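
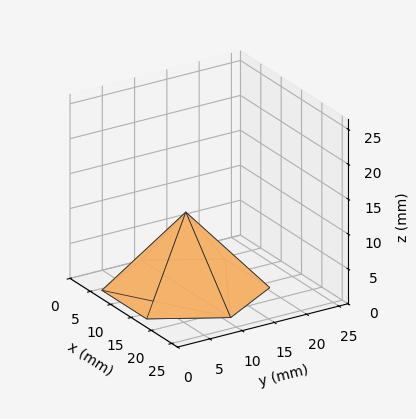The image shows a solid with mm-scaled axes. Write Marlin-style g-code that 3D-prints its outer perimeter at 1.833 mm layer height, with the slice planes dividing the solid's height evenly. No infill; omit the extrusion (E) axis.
Reading the render: the shape is a regular 6-sided pyramid, base circumscribed radius ≈ 11 mm, apex at z ≈ 11 mm (dimensions read to the nearest mm from the axis ticks). For the g-code, the solid's height is divided into equal slices at the stated Δz and each level perimeter traced with G1 moves after a G0 lift.

; perimeter-only toolpath
G21 ; units = mm
G90 ; absolute positioning
G28 ; home
; layer 1
G0 Z1.833
G0 X20.167 Y11.000
G1 X15.583 Y18.938
G1 X6.417 Y18.938
G1 X1.833 Y11.000
G1 X6.417 Y3.062
G1 X15.583 Y3.062
G1 X20.167 Y11.000
; layer 2
G0 Z3.667
G0 X18.333 Y11.000
G1 X14.667 Y17.351
G1 X7.333 Y17.351
G1 X3.667 Y11.000
G1 X7.333 Y4.649
G1 X14.667 Y4.649
G1 X18.333 Y11.000
; layer 3
G0 Z5.500
G0 X16.500 Y11.000
G1 X13.750 Y15.763
G1 X8.250 Y15.763
G1 X5.500 Y11.000
G1 X8.250 Y6.237
G1 X13.750 Y6.237
G1 X16.500 Y11.000
; layer 4
G0 Z7.333
G0 X14.667 Y11.000
G1 X12.833 Y14.175
G1 X9.167 Y14.175
G1 X7.333 Y11.000
G1 X9.167 Y7.825
G1 X12.833 Y7.825
G1 X14.667 Y11.000
; layer 5
G0 Z9.167
G0 X12.833 Y11.000
G1 X11.917 Y12.588
G1 X10.083 Y12.588
G1 X9.167 Y11.000
G1 X10.083 Y9.412
G1 X11.917 Y9.412
G1 X12.833 Y11.000
M2 ; end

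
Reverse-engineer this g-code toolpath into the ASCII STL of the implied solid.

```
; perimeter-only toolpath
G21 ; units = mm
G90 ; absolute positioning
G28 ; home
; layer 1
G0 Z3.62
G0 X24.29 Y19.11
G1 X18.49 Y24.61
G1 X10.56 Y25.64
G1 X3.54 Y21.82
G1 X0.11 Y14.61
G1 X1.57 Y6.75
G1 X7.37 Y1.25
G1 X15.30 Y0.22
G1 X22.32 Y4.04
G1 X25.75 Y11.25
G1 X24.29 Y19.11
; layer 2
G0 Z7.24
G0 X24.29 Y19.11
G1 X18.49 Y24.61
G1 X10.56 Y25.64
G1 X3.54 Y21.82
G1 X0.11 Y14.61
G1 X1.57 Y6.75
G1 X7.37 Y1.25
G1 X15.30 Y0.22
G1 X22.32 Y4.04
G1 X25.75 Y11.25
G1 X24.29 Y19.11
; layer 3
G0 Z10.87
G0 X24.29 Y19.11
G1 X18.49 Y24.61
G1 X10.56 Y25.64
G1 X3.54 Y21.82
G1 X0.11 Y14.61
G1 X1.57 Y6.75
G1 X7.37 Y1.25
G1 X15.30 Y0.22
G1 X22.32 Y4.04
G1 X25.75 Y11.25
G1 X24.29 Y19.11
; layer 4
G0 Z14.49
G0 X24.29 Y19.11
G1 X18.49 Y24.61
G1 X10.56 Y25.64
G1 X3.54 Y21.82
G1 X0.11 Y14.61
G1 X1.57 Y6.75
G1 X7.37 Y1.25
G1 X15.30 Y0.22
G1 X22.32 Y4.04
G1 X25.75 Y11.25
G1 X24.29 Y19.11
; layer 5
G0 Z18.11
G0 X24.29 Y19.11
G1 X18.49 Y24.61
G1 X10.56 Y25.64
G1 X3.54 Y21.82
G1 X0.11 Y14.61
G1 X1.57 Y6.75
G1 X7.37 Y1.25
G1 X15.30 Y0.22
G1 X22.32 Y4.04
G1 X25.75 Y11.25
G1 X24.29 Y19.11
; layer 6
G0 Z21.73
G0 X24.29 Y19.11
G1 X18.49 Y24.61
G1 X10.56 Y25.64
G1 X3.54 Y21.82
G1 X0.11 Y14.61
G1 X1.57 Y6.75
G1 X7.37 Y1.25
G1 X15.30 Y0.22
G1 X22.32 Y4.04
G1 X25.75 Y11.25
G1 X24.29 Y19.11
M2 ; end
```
solid part
  facet normal 0.0000 0.0000 -1.0000
    outer loop
      vertex 10.56 25.64 0.00
      vertex 18.49 24.61 0.00
      vertex 24.29 19.11 0.00
    endloop
  endfacet
  facet normal 0.0000 0.0000 -1.0000
    outer loop
      vertex 3.54 21.82 0.00
      vertex 10.56 25.64 0.00
      vertex 24.29 19.11 0.00
    endloop
  endfacet
  facet normal 0.0000 0.0000 -1.0000
    outer loop
      vertex 0.11 14.61 0.00
      vertex 3.54 21.82 0.00
      vertex 24.29 19.11 0.00
    endloop
  endfacet
  facet normal 0.0000 0.0000 -1.0000
    outer loop
      vertex 1.57 6.75 0.00
      vertex 0.11 14.61 0.00
      vertex 24.29 19.11 0.00
    endloop
  endfacet
  facet normal 0.0000 0.0000 -1.0000
    outer loop
      vertex 7.37 1.25 0.00
      vertex 1.57 6.75 0.00
      vertex 24.29 19.11 0.00
    endloop
  endfacet
  facet normal 0.0000 0.0000 -1.0000
    outer loop
      vertex 15.30 0.22 0.00
      vertex 7.37 1.25 0.00
      vertex 24.29 19.11 0.00
    endloop
  endfacet
  facet normal 0.0000 0.0000 -1.0000
    outer loop
      vertex 22.32 4.04 0.00
      vertex 15.30 0.22 0.00
      vertex 24.29 19.11 0.00
    endloop
  endfacet
  facet normal 0.0000 0.0000 -1.0000
    outer loop
      vertex 25.75 11.25 0.00
      vertex 22.32 4.04 0.00
      vertex 24.29 19.11 0.00
    endloop
  endfacet
  facet normal 0.0000 0.0000 1.0000
    outer loop
      vertex 24.29 19.11 21.73
      vertex 18.49 24.61 21.73
      vertex 10.56 25.64 21.73
    endloop
  endfacet
  facet normal 0.0000 0.0000 1.0000
    outer loop
      vertex 24.29 19.11 21.73
      vertex 10.56 25.64 21.73
      vertex 3.54 21.82 21.73
    endloop
  endfacet
  facet normal 0.0000 0.0000 1.0000
    outer loop
      vertex 24.29 19.11 21.73
      vertex 3.54 21.82 21.73
      vertex 0.11 14.61 21.73
    endloop
  endfacet
  facet normal 0.0000 0.0000 1.0000
    outer loop
      vertex 24.29 19.11 21.73
      vertex 0.11 14.61 21.73
      vertex 1.57 6.75 21.73
    endloop
  endfacet
  facet normal 0.0000 0.0000 1.0000
    outer loop
      vertex 24.29 19.11 21.73
      vertex 1.57 6.75 21.73
      vertex 7.37 1.25 21.73
    endloop
  endfacet
  facet normal 0.0000 0.0000 1.0000
    outer loop
      vertex 24.29 19.11 21.73
      vertex 7.37 1.25 21.73
      vertex 15.30 0.22 21.73
    endloop
  endfacet
  facet normal 0.0000 0.0000 1.0000
    outer loop
      vertex 24.29 19.11 21.73
      vertex 15.30 0.22 21.73
      vertex 22.32 4.04 21.73
    endloop
  endfacet
  facet normal 0.0000 0.0000 1.0000
    outer loop
      vertex 24.29 19.11 21.73
      vertex 22.32 4.04 21.73
      vertex 25.75 11.25 21.73
    endloop
  endfacet
  facet normal 0.6881 0.7256 0.0000
    outer loop
      vertex 24.29 19.11 0.00
      vertex 18.49 24.61 0.00
      vertex 18.49 24.61 21.73
    endloop
  endfacet
  facet normal 0.6881 0.7256 0.0000
    outer loop
      vertex 24.29 19.11 0.00
      vertex 18.49 24.61 21.73
      vertex 24.29 19.11 21.73
    endloop
  endfacet
  facet normal 0.1288 0.9917 0.0000
    outer loop
      vertex 18.49 24.61 0.00
      vertex 10.56 25.64 0.00
      vertex 10.56 25.64 21.73
    endloop
  endfacet
  facet normal 0.1288 0.9917 0.0000
    outer loop
      vertex 18.49 24.61 0.00
      vertex 10.56 25.64 21.73
      vertex 18.49 24.61 21.73
    endloop
  endfacet
  facet normal -0.4780 0.8784 0.0000
    outer loop
      vertex 10.56 25.64 0.00
      vertex 3.54 21.82 0.00
      vertex 3.54 21.82 21.73
    endloop
  endfacet
  facet normal -0.4780 0.8784 0.0000
    outer loop
      vertex 10.56 25.64 0.00
      vertex 3.54 21.82 21.73
      vertex 10.56 25.64 21.73
    endloop
  endfacet
  facet normal -0.9030 0.4296 0.0000
    outer loop
      vertex 3.54 21.82 0.00
      vertex 0.11 14.61 0.00
      vertex 0.11 14.61 21.73
    endloop
  endfacet
  facet normal -0.9030 0.4296 0.0000
    outer loop
      vertex 3.54 21.82 0.00
      vertex 0.11 14.61 21.73
      vertex 3.54 21.82 21.73
    endloop
  endfacet
  facet normal -0.9832 -0.1826 0.0000
    outer loop
      vertex 0.11 14.61 0.00
      vertex 1.57 6.75 0.00
      vertex 1.57 6.75 21.73
    endloop
  endfacet
  facet normal -0.9832 -0.1826 0.0000
    outer loop
      vertex 0.11 14.61 0.00
      vertex 1.57 6.75 21.73
      vertex 0.11 14.61 21.73
    endloop
  endfacet
  facet normal -0.6881 -0.7256 0.0000
    outer loop
      vertex 1.57 6.75 0.00
      vertex 7.37 1.25 0.00
      vertex 7.37 1.25 21.73
    endloop
  endfacet
  facet normal -0.6881 -0.7256 0.0000
    outer loop
      vertex 1.57 6.75 0.00
      vertex 7.37 1.25 21.73
      vertex 1.57 6.75 21.73
    endloop
  endfacet
  facet normal -0.1288 -0.9917 0.0000
    outer loop
      vertex 7.37 1.25 0.00
      vertex 15.30 0.22 0.00
      vertex 15.30 0.22 21.73
    endloop
  endfacet
  facet normal -0.1288 -0.9917 0.0000
    outer loop
      vertex 7.37 1.25 0.00
      vertex 15.30 0.22 21.73
      vertex 7.37 1.25 21.73
    endloop
  endfacet
  facet normal 0.4780 -0.8784 0.0000
    outer loop
      vertex 15.30 0.22 0.00
      vertex 22.32 4.04 0.00
      vertex 22.32 4.04 21.73
    endloop
  endfacet
  facet normal 0.4780 -0.8784 0.0000
    outer loop
      vertex 15.30 0.22 0.00
      vertex 22.32 4.04 21.73
      vertex 15.30 0.22 21.73
    endloop
  endfacet
  facet normal 0.9030 -0.4296 0.0000
    outer loop
      vertex 22.32 4.04 0.00
      vertex 25.75 11.25 0.00
      vertex 25.75 11.25 21.73
    endloop
  endfacet
  facet normal 0.9030 -0.4296 0.0000
    outer loop
      vertex 22.32 4.04 0.00
      vertex 25.75 11.25 21.73
      vertex 22.32 4.04 21.73
    endloop
  endfacet
  facet normal 0.9832 0.1826 0.0000
    outer loop
      vertex 25.75 11.25 0.00
      vertex 24.29 19.11 0.00
      vertex 24.29 19.11 21.73
    endloop
  endfacet
  facet normal 0.9832 0.1826 0.0000
    outer loop
      vertex 25.75 11.25 0.00
      vertex 24.29 19.11 21.73
      vertex 25.75 11.25 21.73
    endloop
  endfacet
endsolid part

The G0 Z moves step by Δz≈3.62 mm. Every layer's G1 loop is the same polygon, so the solid is a straight extrusion of it from z=0 to z≈21.7. Closing with flat bottom and top caps and triangulating gives 36 facets — a regular 10-sided prism (a cylinder approximated with 10 flat sides), circumscribed radius ≈ 12.9 mm, height ≈ 21.7 mm.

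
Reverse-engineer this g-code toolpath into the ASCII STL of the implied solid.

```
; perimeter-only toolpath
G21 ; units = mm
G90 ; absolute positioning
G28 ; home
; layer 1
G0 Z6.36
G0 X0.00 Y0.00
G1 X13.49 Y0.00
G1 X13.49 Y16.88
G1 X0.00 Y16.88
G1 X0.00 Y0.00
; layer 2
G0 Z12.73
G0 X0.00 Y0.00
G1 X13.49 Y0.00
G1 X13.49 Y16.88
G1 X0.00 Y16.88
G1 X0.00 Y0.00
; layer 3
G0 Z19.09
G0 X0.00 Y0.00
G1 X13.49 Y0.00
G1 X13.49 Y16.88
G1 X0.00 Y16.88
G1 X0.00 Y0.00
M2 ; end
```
solid part
  facet normal 0.0000 0.0000 -1.0000
    outer loop
      vertex 13.49 16.88 0.00
      vertex 13.49 0.00 0.00
      vertex 0.00 0.00 0.00
    endloop
  endfacet
  facet normal 0.0000 0.0000 -1.0000
    outer loop
      vertex 0.00 16.88 0.00
      vertex 13.49 16.88 0.00
      vertex 0.00 0.00 0.00
    endloop
  endfacet
  facet normal 0.0000 0.0000 1.0000
    outer loop
      vertex 0.00 0.00 19.09
      vertex 13.49 0.00 19.09
      vertex 13.49 16.88 19.09
    endloop
  endfacet
  facet normal 0.0000 0.0000 1.0000
    outer loop
      vertex 0.00 0.00 19.09
      vertex 13.49 16.88 19.09
      vertex 0.00 16.88 19.09
    endloop
  endfacet
  facet normal 0.0000 -1.0000 0.0000
    outer loop
      vertex 0.00 0.00 0.00
      vertex 13.49 0.00 0.00
      vertex 13.49 0.00 19.09
    endloop
  endfacet
  facet normal 0.0000 -1.0000 0.0000
    outer loop
      vertex 0.00 0.00 0.00
      vertex 13.49 0.00 19.09
      vertex 0.00 0.00 19.09
    endloop
  endfacet
  facet normal 0.0000 1.0000 0.0000
    outer loop
      vertex 13.49 16.88 19.09
      vertex 13.49 16.88 0.00
      vertex 0.00 16.88 0.00
    endloop
  endfacet
  facet normal 0.0000 1.0000 0.0000
    outer loop
      vertex 0.00 16.88 19.09
      vertex 13.49 16.88 19.09
      vertex 0.00 16.88 0.00
    endloop
  endfacet
  facet normal -1.0000 0.0000 0.0000
    outer loop
      vertex 0.00 16.88 19.09
      vertex 0.00 16.88 0.00
      vertex 0.00 0.00 0.00
    endloop
  endfacet
  facet normal -1.0000 0.0000 0.0000
    outer loop
      vertex 0.00 0.00 19.09
      vertex 0.00 16.88 19.09
      vertex 0.00 0.00 0.00
    endloop
  endfacet
  facet normal 1.0000 0.0000 0.0000
    outer loop
      vertex 13.49 0.00 0.00
      vertex 13.49 16.88 0.00
      vertex 13.49 16.88 19.09
    endloop
  endfacet
  facet normal 1.0000 0.0000 0.0000
    outer loop
      vertex 13.49 0.00 0.00
      vertex 13.49 16.88 19.09
      vertex 13.49 0.00 19.09
    endloop
  endfacet
endsolid part

The G0 Z moves step by Δz≈6.36 mm. Every layer's G1 loop is the same polygon, so the solid is a straight extrusion of it from z=0 to z≈19.1. Closing with flat bottom and top caps and triangulating gives 12 facets — a rectangular box, roughly 13.5 × 16.9 mm footprint and 19.1 mm tall.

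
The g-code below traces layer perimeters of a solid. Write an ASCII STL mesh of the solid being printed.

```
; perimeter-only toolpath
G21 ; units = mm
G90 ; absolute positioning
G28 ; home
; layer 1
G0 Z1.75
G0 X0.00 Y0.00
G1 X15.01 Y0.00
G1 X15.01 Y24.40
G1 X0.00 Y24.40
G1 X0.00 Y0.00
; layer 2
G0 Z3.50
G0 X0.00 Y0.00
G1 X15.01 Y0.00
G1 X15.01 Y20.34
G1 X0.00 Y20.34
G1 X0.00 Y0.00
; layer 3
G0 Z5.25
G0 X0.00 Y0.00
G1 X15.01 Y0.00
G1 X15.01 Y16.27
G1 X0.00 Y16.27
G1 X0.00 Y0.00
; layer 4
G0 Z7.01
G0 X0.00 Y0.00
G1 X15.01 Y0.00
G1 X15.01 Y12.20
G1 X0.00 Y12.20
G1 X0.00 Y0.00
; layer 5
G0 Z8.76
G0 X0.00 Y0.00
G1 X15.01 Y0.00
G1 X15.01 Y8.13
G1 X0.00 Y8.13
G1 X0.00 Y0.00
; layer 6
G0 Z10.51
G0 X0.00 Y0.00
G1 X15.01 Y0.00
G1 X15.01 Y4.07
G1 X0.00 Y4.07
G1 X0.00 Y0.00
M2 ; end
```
solid part
  facet normal 0.0000 0.0000 -1.0000
    outer loop
      vertex 15.01 28.47 0.00
      vertex 15.01 0.00 0.00
      vertex 0.00 0.00 0.00
    endloop
  endfacet
  facet normal 0.0000 0.0000 -1.0000
    outer loop
      vertex 0.00 28.47 0.00
      vertex 15.01 28.47 0.00
      vertex 0.00 0.00 0.00
    endloop
  endfacet
  facet normal 0.0000 -1.0000 0.0000
    outer loop
      vertex 0.00 0.00 0.00
      vertex 15.01 0.00 0.00
      vertex 15.01 0.00 12.26
    endloop
  endfacet
  facet normal 0.0000 -1.0000 0.0000
    outer loop
      vertex 0.00 0.00 0.00
      vertex 15.01 0.00 12.26
      vertex 0.00 0.00 12.26
    endloop
  endfacet
  facet normal 0.0000 0.3955 0.9185
    outer loop
      vertex 0.00 0.00 12.26
      vertex 15.01 0.00 12.26
      vertex 15.01 28.47 0.00
    endloop
  endfacet
  facet normal 0.0000 0.3955 0.9185
    outer loop
      vertex 0.00 0.00 12.26
      vertex 15.01 28.47 0.00
      vertex 0.00 28.47 0.00
    endloop
  endfacet
  facet normal -1.0000 0.0000 0.0000
    outer loop
      vertex 0.00 0.00 12.26
      vertex 0.00 28.47 0.00
      vertex 0.00 0.00 0.00
    endloop
  endfacet
  facet normal 1.0000 0.0000 0.0000
    outer loop
      vertex 15.01 0.00 0.00
      vertex 15.01 28.47 0.00
      vertex 15.01 0.00 12.26
    endloop
  endfacet
endsolid part

The G0 Z moves step by Δz≈1.75 mm. The G1 loops shrink linearly with z, so the solid tapers from its base footprint up to z≈12.3. Closing with a flat bottom cap and the tapered top and triangulating gives 8 facets — a wedge (ramp): 15 × 28.5 mm base, rising to 12.3 mm along the y=0 edge and sloping linearly to z=0 at y=28.5.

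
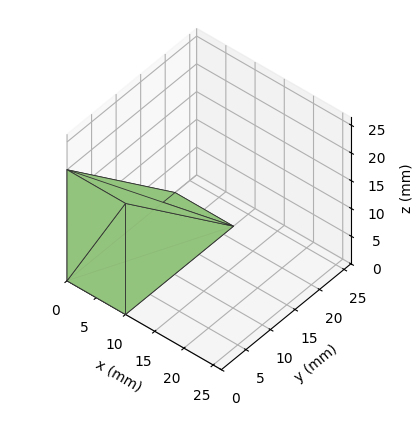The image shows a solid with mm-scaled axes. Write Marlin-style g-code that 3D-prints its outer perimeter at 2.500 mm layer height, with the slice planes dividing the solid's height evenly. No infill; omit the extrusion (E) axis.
Reading the render: the shape is a wedge (ramp): 10 × 22 mm base, rising to 20 mm along the y=0 edge and sloping linearly to z=0 at y=22 (dimensions read to the nearest mm from the axis ticks). For the g-code, the solid's height is divided into equal slices at the stated Δz and each level perimeter traced with G1 moves after a G0 lift.

; perimeter-only toolpath
G21 ; units = mm
G90 ; absolute positioning
G28 ; home
; layer 1
G0 Z2.500
G0 X0.000 Y0.000
G1 X10.000 Y0.000
G1 X10.000 Y19.250
G1 X0.000 Y19.250
G1 X0.000 Y0.000
; layer 2
G0 Z5.000
G0 X0.000 Y0.000
G1 X10.000 Y0.000
G1 X10.000 Y16.500
G1 X0.000 Y16.500
G1 X0.000 Y0.000
; layer 3
G0 Z7.500
G0 X0.000 Y0.000
G1 X10.000 Y0.000
G1 X10.000 Y13.750
G1 X0.000 Y13.750
G1 X0.000 Y0.000
; layer 4
G0 Z10.000
G0 X0.000 Y0.000
G1 X10.000 Y0.000
G1 X10.000 Y11.000
G1 X0.000 Y11.000
G1 X0.000 Y0.000
; layer 5
G0 Z12.500
G0 X0.000 Y0.000
G1 X10.000 Y0.000
G1 X10.000 Y8.250
G1 X0.000 Y8.250
G1 X0.000 Y0.000
; layer 6
G0 Z15.000
G0 X0.000 Y0.000
G1 X10.000 Y0.000
G1 X10.000 Y5.500
G1 X0.000 Y5.500
G1 X0.000 Y0.000
; layer 7
G0 Z17.500
G0 X0.000 Y0.000
G1 X10.000 Y0.000
G1 X10.000 Y2.750
G1 X0.000 Y2.750
G1 X0.000 Y0.000
M2 ; end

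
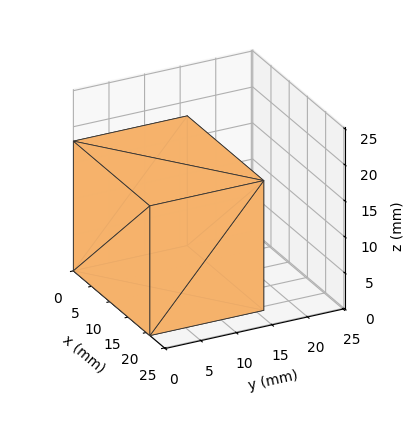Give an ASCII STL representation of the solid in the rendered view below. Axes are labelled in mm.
Reading the render: the shape is a rectangular box, roughly 21 × 16 mm footprint and 18 mm tall (dimensions read to the nearest mm from the axis ticks). For the STL, each face is triangulated and given an outward normal.

solid part
  facet normal 0.0000 0.0000 -1.0000
    outer loop
      vertex 21.000 16.000 0.000
      vertex 21.000 0.000 0.000
      vertex 0.000 0.000 0.000
    endloop
  endfacet
  facet normal 0.0000 0.0000 -1.0000
    outer loop
      vertex 0.000 16.000 0.000
      vertex 21.000 16.000 0.000
      vertex 0.000 0.000 0.000
    endloop
  endfacet
  facet normal 0.0000 0.0000 1.0000
    outer loop
      vertex 0.000 0.000 18.000
      vertex 21.000 0.000 18.000
      vertex 21.000 16.000 18.000
    endloop
  endfacet
  facet normal 0.0000 0.0000 1.0000
    outer loop
      vertex 0.000 0.000 18.000
      vertex 21.000 16.000 18.000
      vertex 0.000 16.000 18.000
    endloop
  endfacet
  facet normal 0.0000 -1.0000 0.0000
    outer loop
      vertex 0.000 0.000 0.000
      vertex 21.000 0.000 0.000
      vertex 21.000 0.000 18.000
    endloop
  endfacet
  facet normal 0.0000 -1.0000 0.0000
    outer loop
      vertex 0.000 0.000 0.000
      vertex 21.000 0.000 18.000
      vertex 0.000 0.000 18.000
    endloop
  endfacet
  facet normal 0.0000 1.0000 0.0000
    outer loop
      vertex 21.000 16.000 18.000
      vertex 21.000 16.000 0.000
      vertex 0.000 16.000 0.000
    endloop
  endfacet
  facet normal 0.0000 1.0000 0.0000
    outer loop
      vertex 0.000 16.000 18.000
      vertex 21.000 16.000 18.000
      vertex 0.000 16.000 0.000
    endloop
  endfacet
  facet normal -1.0000 0.0000 0.0000
    outer loop
      vertex 0.000 16.000 18.000
      vertex 0.000 16.000 0.000
      vertex 0.000 0.000 0.000
    endloop
  endfacet
  facet normal -1.0000 0.0000 0.0000
    outer loop
      vertex 0.000 0.000 18.000
      vertex 0.000 16.000 18.000
      vertex 0.000 0.000 0.000
    endloop
  endfacet
  facet normal 1.0000 0.0000 0.0000
    outer loop
      vertex 21.000 0.000 0.000
      vertex 21.000 16.000 0.000
      vertex 21.000 16.000 18.000
    endloop
  endfacet
  facet normal 1.0000 0.0000 0.0000
    outer loop
      vertex 21.000 0.000 0.000
      vertex 21.000 16.000 18.000
      vertex 21.000 0.000 18.000
    endloop
  endfacet
endsolid part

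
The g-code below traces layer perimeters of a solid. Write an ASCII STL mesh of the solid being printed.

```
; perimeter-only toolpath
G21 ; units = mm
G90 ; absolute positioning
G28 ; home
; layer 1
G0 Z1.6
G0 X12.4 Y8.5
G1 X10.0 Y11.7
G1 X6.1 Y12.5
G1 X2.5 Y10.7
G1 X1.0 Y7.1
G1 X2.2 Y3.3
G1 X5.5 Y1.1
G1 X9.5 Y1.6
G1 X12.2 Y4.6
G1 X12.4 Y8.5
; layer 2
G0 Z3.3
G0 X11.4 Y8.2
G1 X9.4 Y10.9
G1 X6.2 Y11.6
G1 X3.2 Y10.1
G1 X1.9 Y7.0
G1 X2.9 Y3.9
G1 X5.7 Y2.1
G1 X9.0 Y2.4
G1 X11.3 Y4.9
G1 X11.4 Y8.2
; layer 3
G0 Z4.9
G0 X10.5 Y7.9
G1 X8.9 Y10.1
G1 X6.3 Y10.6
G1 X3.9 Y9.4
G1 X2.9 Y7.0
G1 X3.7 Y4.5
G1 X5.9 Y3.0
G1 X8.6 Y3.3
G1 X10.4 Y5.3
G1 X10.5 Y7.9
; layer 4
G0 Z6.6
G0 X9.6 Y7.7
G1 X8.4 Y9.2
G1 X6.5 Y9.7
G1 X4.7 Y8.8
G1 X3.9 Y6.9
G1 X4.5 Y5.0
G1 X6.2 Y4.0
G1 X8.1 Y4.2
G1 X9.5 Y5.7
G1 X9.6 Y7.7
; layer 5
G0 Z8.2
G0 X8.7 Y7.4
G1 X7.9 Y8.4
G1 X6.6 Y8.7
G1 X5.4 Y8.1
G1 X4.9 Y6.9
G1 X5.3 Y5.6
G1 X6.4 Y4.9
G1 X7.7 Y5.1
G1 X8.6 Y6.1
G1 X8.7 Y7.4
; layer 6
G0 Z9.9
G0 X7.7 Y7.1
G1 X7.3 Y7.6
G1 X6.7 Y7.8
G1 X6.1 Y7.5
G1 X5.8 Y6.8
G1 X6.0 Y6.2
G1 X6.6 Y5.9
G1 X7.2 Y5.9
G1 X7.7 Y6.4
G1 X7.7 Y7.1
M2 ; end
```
solid part
  facet normal 0.0000 0.0000 -1.0000
    outer loop
      vertex 6.0 13.5 0.0
      vertex 10.5 12.5 0.0
      vertex 13.3 8.8 0.0
    endloop
  endfacet
  facet normal 0.0000 0.0000 -1.0000
    outer loop
      vertex 1.8 11.4 0.0
      vertex 6.0 13.5 0.0
      vertex 13.3 8.8 0.0
    endloop
  endfacet
  facet normal 0.0000 0.0000 -1.0000
    outer loop
      vertex 0.0 7.1 0.0
      vertex 1.8 11.4 0.0
      vertex 13.3 8.8 0.0
    endloop
  endfacet
  facet normal 0.0000 0.0000 -1.0000
    outer loop
      vertex 1.4 2.7 0.0
      vertex 0.0 7.1 0.0
      vertex 13.3 8.8 0.0
    endloop
  endfacet
  facet normal 0.0000 0.0000 -1.0000
    outer loop
      vertex 5.3 0.2 0.0
      vertex 1.4 2.7 0.0
      vertex 13.3 8.8 0.0
    endloop
  endfacet
  facet normal 0.0000 0.0000 -1.0000
    outer loop
      vertex 9.9 0.7 0.0
      vertex 5.3 0.2 0.0
      vertex 13.3 8.8 0.0
    endloop
  endfacet
  facet normal 0.0000 0.0000 -1.0000
    outer loop
      vertex 13.1 4.2 0.0
      vertex 9.9 0.7 0.0
      vertex 13.3 8.8 0.0
    endloop
  endfacet
  facet normal 0.6970 0.5275 0.4857
    outer loop
      vertex 13.3 8.8 0.0
      vertex 10.5 12.5 0.0
      vertex 6.8 6.8 11.5
    endloop
  endfacet
  facet normal 0.1898 0.8540 0.4844
    outer loop
      vertex 10.5 12.5 0.0
      vertex 6.0 13.5 0.0
      vertex 6.8 6.8 11.5
    endloop
  endfacet
  facet normal -0.3915 0.7830 0.4834
    outer loop
      vertex 6.0 13.5 0.0
      vertex 1.8 11.4 0.0
      vertex 6.8 6.8 11.5
    endloop
  endfacet
  facet normal -0.8064 0.3376 0.4856
    outer loop
      vertex 1.8 11.4 0.0
      vertex 0.0 7.1 0.0
      vertex 6.8 6.8 11.5
    endloop
  endfacet
  facet normal -0.8330 -0.2650 0.4856
    outer loop
      vertex 0.0 7.1 0.0
      vertex 1.4 2.7 0.0
      vertex 6.8 6.8 11.5
    endloop
  endfacet
  facet normal -0.4722 -0.7366 0.4843
    outer loop
      vertex 1.4 2.7 0.0
      vertex 5.3 0.2 0.0
      vertex 6.8 6.8 11.5
    endloop
  endfacet
  facet normal 0.0944 -0.8687 0.4862
    outer loop
      vertex 5.3 0.2 0.0
      vertex 9.9 0.7 0.0
      vertex 6.8 6.8 11.5
    endloop
  endfacet
  facet normal 0.6448 -0.5895 0.4865
    outer loop
      vertex 9.9 0.7 0.0
      vertex 13.1 4.2 0.0
      vertex 6.8 6.8 11.5
    endloop
  endfacet
  facet normal 0.8727 -0.0379 0.4867
    outer loop
      vertex 13.1 4.2 0.0
      vertex 13.3 8.8 0.0
      vertex 6.8 6.8 11.5
    endloop
  endfacet
endsolid part

The G0 Z moves step by Δz≈1.6 mm. The G1 loops shrink linearly with z, so the solid tapers from its base footprint up to z≈11.5. Closing with a flat bottom cap and the tapered top and triangulating gives 16 facets — a regular 9-sided pyramid, base circumscribed radius ≈ 6.8 mm, apex at z ≈ 11.5 mm.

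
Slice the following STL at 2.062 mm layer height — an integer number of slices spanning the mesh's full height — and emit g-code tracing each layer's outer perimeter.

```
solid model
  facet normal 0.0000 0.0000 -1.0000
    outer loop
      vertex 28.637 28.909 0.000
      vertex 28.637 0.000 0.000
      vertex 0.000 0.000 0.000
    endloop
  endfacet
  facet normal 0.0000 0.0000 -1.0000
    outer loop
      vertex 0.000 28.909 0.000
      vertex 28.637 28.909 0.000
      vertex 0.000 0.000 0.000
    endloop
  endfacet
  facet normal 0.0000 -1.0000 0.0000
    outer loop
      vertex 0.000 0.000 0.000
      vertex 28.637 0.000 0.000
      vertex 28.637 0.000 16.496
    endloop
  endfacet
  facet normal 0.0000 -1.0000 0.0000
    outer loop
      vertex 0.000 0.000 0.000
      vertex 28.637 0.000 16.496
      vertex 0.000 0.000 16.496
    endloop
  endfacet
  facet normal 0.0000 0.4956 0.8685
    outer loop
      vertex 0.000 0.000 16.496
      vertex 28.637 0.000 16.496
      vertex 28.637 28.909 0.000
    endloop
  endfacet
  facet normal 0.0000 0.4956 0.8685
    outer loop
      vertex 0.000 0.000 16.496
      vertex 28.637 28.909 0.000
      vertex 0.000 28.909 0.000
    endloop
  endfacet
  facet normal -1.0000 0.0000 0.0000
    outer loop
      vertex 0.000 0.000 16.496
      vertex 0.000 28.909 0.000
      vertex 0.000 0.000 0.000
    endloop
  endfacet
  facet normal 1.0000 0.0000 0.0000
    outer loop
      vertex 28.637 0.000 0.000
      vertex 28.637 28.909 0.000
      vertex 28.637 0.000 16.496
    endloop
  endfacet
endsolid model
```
; perimeter-only toolpath
G21 ; units = mm
G90 ; absolute positioning
G28 ; home
; layer 1
G0 Z2.062
G0 X0.000 Y0.000
G1 X28.637 Y0.000
G1 X28.637 Y25.295
G1 X0.000 Y25.295
G1 X0.000 Y0.000
; layer 2
G0 Z4.124
G0 X0.000 Y0.000
G1 X28.637 Y0.000
G1 X28.637 Y21.682
G1 X0.000 Y21.682
G1 X0.000 Y0.000
; layer 3
G0 Z6.186
G0 X0.000 Y0.000
G1 X28.637 Y0.000
G1 X28.637 Y18.068
G1 X0.000 Y18.068
G1 X0.000 Y0.000
; layer 4
G0 Z8.248
G0 X0.000 Y0.000
G1 X28.637 Y0.000
G1 X28.637 Y14.454
G1 X0.000 Y14.454
G1 X0.000 Y0.000
; layer 5
G0 Z10.310
G0 X0.000 Y0.000
G1 X28.637 Y0.000
G1 X28.637 Y10.841
G1 X0.000 Y10.841
G1 X0.000 Y0.000
; layer 6
G0 Z12.372
G0 X0.000 Y0.000
G1 X28.637 Y0.000
G1 X28.637 Y7.227
G1 X0.000 Y7.227
G1 X0.000 Y0.000
; layer 7
G0 Z14.434
G0 X0.000 Y0.000
G1 X28.637 Y0.000
G1 X28.637 Y3.614
G1 X0.000 Y3.614
G1 X0.000 Y0.000
M2 ; end

The solid is a wedge (ramp): 28.6 × 28.9 mm base, rising to 16.5 mm along the y=0 edge and sloping linearly to z=0 at y=28.9. Slicing at Δz = 2.062 mm — 8 equal slices spanning the solid's height, so layer i sits at z = i·h/8 — gives 7 non-empty perimeters. Each is a 4-segment closed polygon; G0 lifts to the layer z and rapids to the start vertex, then G1 traces the edges. The cross-section shrinks linearly with z (the slice at the apex is degenerate and omitted).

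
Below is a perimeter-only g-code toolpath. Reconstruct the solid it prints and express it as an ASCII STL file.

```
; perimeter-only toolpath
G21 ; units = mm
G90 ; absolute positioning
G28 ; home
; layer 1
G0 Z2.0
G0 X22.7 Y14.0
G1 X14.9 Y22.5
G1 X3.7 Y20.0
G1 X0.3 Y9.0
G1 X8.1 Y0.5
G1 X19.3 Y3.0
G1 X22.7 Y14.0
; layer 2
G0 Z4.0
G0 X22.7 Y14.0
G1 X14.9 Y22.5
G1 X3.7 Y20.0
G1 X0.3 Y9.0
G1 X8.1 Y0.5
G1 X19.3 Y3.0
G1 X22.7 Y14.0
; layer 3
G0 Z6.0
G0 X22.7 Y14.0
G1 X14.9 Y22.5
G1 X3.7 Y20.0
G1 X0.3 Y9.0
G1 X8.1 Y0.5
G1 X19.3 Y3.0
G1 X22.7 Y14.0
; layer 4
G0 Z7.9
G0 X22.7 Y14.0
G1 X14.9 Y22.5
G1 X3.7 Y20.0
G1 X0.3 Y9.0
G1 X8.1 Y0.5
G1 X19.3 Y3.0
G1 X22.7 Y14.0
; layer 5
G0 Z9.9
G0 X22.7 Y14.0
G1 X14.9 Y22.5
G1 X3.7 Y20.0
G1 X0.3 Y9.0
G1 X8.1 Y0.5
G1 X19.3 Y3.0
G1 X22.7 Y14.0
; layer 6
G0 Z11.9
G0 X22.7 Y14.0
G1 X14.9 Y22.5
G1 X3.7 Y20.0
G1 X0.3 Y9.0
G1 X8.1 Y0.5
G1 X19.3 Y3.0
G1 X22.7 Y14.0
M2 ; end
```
solid part
  facet normal 0.0000 0.0000 -1.0000
    outer loop
      vertex 3.7 20.0 0.0
      vertex 14.9 22.5 0.0
      vertex 22.7 14.0 0.0
    endloop
  endfacet
  facet normal 0.0000 0.0000 -1.0000
    outer loop
      vertex 0.3 9.0 0.0
      vertex 3.7 20.0 0.0
      vertex 22.7 14.0 0.0
    endloop
  endfacet
  facet normal 0.0000 0.0000 -1.0000
    outer loop
      vertex 8.1 0.5 0.0
      vertex 0.3 9.0 0.0
      vertex 22.7 14.0 0.0
    endloop
  endfacet
  facet normal 0.0000 0.0000 -1.0000
    outer loop
      vertex 19.3 3.0 0.0
      vertex 8.1 0.5 0.0
      vertex 22.7 14.0 0.0
    endloop
  endfacet
  facet normal 0.0000 0.0000 1.0000
    outer loop
      vertex 22.7 14.0 11.9
      vertex 14.9 22.5 11.9
      vertex 3.7 20.0 11.9
    endloop
  endfacet
  facet normal 0.0000 0.0000 1.0000
    outer loop
      vertex 22.7 14.0 11.9
      vertex 3.7 20.0 11.9
      vertex 0.3 9.0 11.9
    endloop
  endfacet
  facet normal 0.0000 0.0000 1.0000
    outer loop
      vertex 22.7 14.0 11.9
      vertex 0.3 9.0 11.9
      vertex 8.1 0.5 11.9
    endloop
  endfacet
  facet normal 0.0000 0.0000 1.0000
    outer loop
      vertex 22.7 14.0 11.9
      vertex 8.1 0.5 11.9
      vertex 19.3 3.0 11.9
    endloop
  endfacet
  facet normal 0.7368 0.6761 0.0000
    outer loop
      vertex 22.7 14.0 0.0
      vertex 14.9 22.5 0.0
      vertex 14.9 22.5 11.9
    endloop
  endfacet
  facet normal 0.7368 0.6761 0.0000
    outer loop
      vertex 22.7 14.0 0.0
      vertex 14.9 22.5 11.9
      vertex 22.7 14.0 11.9
    endloop
  endfacet
  facet normal -0.2179 0.9760 0.0000
    outer loop
      vertex 14.9 22.5 0.0
      vertex 3.7 20.0 0.0
      vertex 3.7 20.0 11.9
    endloop
  endfacet
  facet normal -0.2179 0.9760 0.0000
    outer loop
      vertex 14.9 22.5 0.0
      vertex 3.7 20.0 11.9
      vertex 14.9 22.5 11.9
    endloop
  endfacet
  facet normal -0.9554 0.2953 0.0000
    outer loop
      vertex 3.7 20.0 0.0
      vertex 0.3 9.0 0.0
      vertex 0.3 9.0 11.9
    endloop
  endfacet
  facet normal -0.9554 0.2953 0.0000
    outer loop
      vertex 3.7 20.0 0.0
      vertex 0.3 9.0 11.9
      vertex 3.7 20.0 11.9
    endloop
  endfacet
  facet normal -0.7368 -0.6761 0.0000
    outer loop
      vertex 0.3 9.0 0.0
      vertex 8.1 0.5 0.0
      vertex 8.1 0.5 11.9
    endloop
  endfacet
  facet normal -0.7368 -0.6761 0.0000
    outer loop
      vertex 0.3 9.0 0.0
      vertex 8.1 0.5 11.9
      vertex 0.3 9.0 11.9
    endloop
  endfacet
  facet normal 0.2179 -0.9760 0.0000
    outer loop
      vertex 8.1 0.5 0.0
      vertex 19.3 3.0 0.0
      vertex 19.3 3.0 11.9
    endloop
  endfacet
  facet normal 0.2179 -0.9760 0.0000
    outer loop
      vertex 8.1 0.5 0.0
      vertex 19.3 3.0 11.9
      vertex 8.1 0.5 11.9
    endloop
  endfacet
  facet normal 0.9554 -0.2953 0.0000
    outer loop
      vertex 19.3 3.0 0.0
      vertex 22.7 14.0 0.0
      vertex 22.7 14.0 11.9
    endloop
  endfacet
  facet normal 0.9554 -0.2953 0.0000
    outer loop
      vertex 19.3 3.0 0.0
      vertex 22.7 14.0 11.9
      vertex 19.3 3.0 11.9
    endloop
  endfacet
endsolid part

The G0 Z moves step by Δz≈2.0 mm. Every layer's G1 loop is the same polygon, so the solid is a straight extrusion of it from z=0 to z≈11.9. Closing with flat bottom and top caps and triangulating gives 20 facets — a regular 6-sided prism (a cylinder approximated with 6 flat sides), circumscribed radius ≈ 11.5 mm, height ≈ 11.9 mm.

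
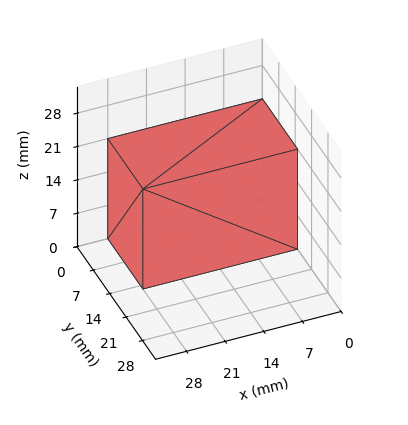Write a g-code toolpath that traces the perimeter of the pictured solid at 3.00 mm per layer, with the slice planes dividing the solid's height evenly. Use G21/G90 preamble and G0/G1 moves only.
Reading the render: the shape is a rectangular box, roughly 28 × 15 mm footprint and 21 mm tall (dimensions read to the nearest mm from the axis ticks). For the g-code, the solid's height is divided into equal slices at the stated Δz and each level perimeter traced with G1 moves after a G0 lift.

; perimeter-only toolpath
G21 ; units = mm
G90 ; absolute positioning
G28 ; home
; layer 1
G0 Z3.00
G0 X0.00 Y0.00
G1 X28.00 Y0.00
G1 X28.00 Y15.00
G1 X0.00 Y15.00
G1 X0.00 Y0.00
; layer 2
G0 Z6.00
G0 X0.00 Y0.00
G1 X28.00 Y0.00
G1 X28.00 Y15.00
G1 X0.00 Y15.00
G1 X0.00 Y0.00
; layer 3
G0 Z9.00
G0 X0.00 Y0.00
G1 X28.00 Y0.00
G1 X28.00 Y15.00
G1 X0.00 Y15.00
G1 X0.00 Y0.00
; layer 4
G0 Z12.00
G0 X0.00 Y0.00
G1 X28.00 Y0.00
G1 X28.00 Y15.00
G1 X0.00 Y15.00
G1 X0.00 Y0.00
; layer 5
G0 Z15.00
G0 X0.00 Y0.00
G1 X28.00 Y0.00
G1 X28.00 Y15.00
G1 X0.00 Y15.00
G1 X0.00 Y0.00
; layer 6
G0 Z18.00
G0 X0.00 Y0.00
G1 X28.00 Y0.00
G1 X28.00 Y15.00
G1 X0.00 Y15.00
G1 X0.00 Y0.00
; layer 7
G0 Z21.00
G0 X0.00 Y0.00
G1 X28.00 Y0.00
G1 X28.00 Y15.00
G1 X0.00 Y15.00
G1 X0.00 Y0.00
M2 ; end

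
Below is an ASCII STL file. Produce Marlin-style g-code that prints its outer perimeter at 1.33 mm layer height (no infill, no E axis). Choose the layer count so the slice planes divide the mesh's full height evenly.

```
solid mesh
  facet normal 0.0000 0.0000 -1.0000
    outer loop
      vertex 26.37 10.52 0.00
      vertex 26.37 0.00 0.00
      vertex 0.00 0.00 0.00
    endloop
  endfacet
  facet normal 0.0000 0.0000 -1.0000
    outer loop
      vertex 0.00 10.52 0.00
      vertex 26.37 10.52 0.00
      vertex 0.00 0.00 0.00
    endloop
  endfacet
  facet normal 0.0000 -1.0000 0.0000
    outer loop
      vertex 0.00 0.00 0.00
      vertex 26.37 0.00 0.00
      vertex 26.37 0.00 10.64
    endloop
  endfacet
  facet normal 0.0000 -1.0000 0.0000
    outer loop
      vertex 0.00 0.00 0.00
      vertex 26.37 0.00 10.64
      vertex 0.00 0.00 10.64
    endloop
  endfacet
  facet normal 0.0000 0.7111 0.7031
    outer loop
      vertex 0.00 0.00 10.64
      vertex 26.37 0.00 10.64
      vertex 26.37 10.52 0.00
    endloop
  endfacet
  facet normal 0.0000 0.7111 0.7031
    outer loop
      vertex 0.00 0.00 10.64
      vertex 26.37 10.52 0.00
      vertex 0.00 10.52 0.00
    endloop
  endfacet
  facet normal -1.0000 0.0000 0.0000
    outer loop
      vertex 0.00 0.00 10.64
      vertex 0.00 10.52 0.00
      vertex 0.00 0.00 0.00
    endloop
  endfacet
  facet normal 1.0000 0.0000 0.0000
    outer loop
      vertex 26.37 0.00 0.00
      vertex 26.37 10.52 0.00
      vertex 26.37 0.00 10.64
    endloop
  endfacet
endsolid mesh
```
; perimeter-only toolpath
G21 ; units = mm
G90 ; absolute positioning
G28 ; home
; layer 1
G0 Z1.33
G0 X0.00 Y0.00
G1 X26.37 Y0.00
G1 X26.37 Y9.21
G1 X0.00 Y9.21
G1 X0.00 Y0.00
; layer 2
G0 Z2.66
G0 X0.00 Y0.00
G1 X26.37 Y0.00
G1 X26.37 Y7.89
G1 X0.00 Y7.89
G1 X0.00 Y0.00
; layer 3
G0 Z3.99
G0 X0.00 Y0.00
G1 X26.37 Y0.00
G1 X26.37 Y6.57
G1 X0.00 Y6.57
G1 X0.00 Y0.00
; layer 4
G0 Z5.32
G0 X0.00 Y0.00
G1 X26.37 Y0.00
G1 X26.37 Y5.26
G1 X0.00 Y5.26
G1 X0.00 Y0.00
; layer 5
G0 Z6.65
G0 X0.00 Y0.00
G1 X26.37 Y0.00
G1 X26.37 Y3.94
G1 X0.00 Y3.94
G1 X0.00 Y0.00
; layer 6
G0 Z7.98
G0 X0.00 Y0.00
G1 X26.37 Y0.00
G1 X26.37 Y2.63
G1 X0.00 Y2.63
G1 X0.00 Y0.00
; layer 7
G0 Z9.31
G0 X0.00 Y0.00
G1 X26.37 Y0.00
G1 X26.37 Y1.31
G1 X0.00 Y1.31
G1 X0.00 Y0.00
M2 ; end

The solid is a wedge (ramp): 26.4 × 10.5 mm base, rising to 10.6 mm along the y=0 edge and sloping linearly to z=0 at y=10.5. Slicing at Δz = 1.33 mm — 8 equal slices spanning the solid's height, so layer i sits at z = i·h/8 — gives 7 non-empty perimeters. Each is a 4-segment closed polygon; G0 lifts to the layer z and rapids to the start vertex, then G1 traces the edges. The cross-section shrinks linearly with z (the slice at the apex is degenerate and omitted).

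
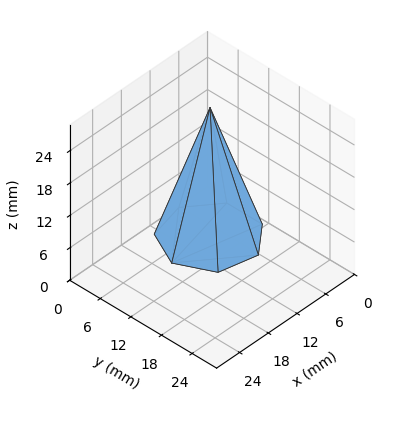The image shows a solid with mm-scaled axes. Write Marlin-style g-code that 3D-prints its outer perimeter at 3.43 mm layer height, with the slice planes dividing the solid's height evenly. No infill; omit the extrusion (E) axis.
Reading the render: the shape is a regular 7-sided pyramid, base circumscribed radius ≈ 8 mm, apex at z ≈ 24 mm (dimensions read to the nearest mm from the axis ticks). For the g-code, the solid's height is divided into equal slices at the stated Δz and each level perimeter traced with G1 moves after a G0 lift.

; perimeter-only toolpath
G21 ; units = mm
G90 ; absolute positioning
G28 ; home
; layer 1
G0 Z3.43
G0 X14.86 Y8.00
G1 X12.28 Y13.36
G1 X6.47 Y14.69
G1 X1.82 Y10.97
G1 X1.82 Y5.03
G1 X6.47 Y1.31
G1 X12.28 Y2.64
G1 X14.86 Y8.00
; layer 2
G0 Z6.86
G0 X13.71 Y8.00
G1 X11.56 Y12.46
G1 X6.73 Y13.57
G1 X2.85 Y10.48
G1 X2.85 Y5.52
G1 X6.73 Y2.43
G1 X11.56 Y3.54
G1 X13.71 Y8.00
; layer 3
G0 Z10.29
G0 X12.57 Y8.00
G1 X10.85 Y11.57
G1 X6.98 Y12.46
G1 X3.88 Y9.98
G1 X3.88 Y6.02
G1 X6.98 Y3.54
G1 X10.85 Y4.43
G1 X12.57 Y8.00
; layer 4
G0 Z13.71
G0 X11.43 Y8.00
G1 X10.14 Y10.68
G1 X7.24 Y11.34
G1 X4.91 Y9.49
G1 X4.91 Y6.51
G1 X7.24 Y4.66
G1 X10.14 Y5.32
G1 X11.43 Y8.00
; layer 5
G0 Z17.14
G0 X10.29 Y8.00
G1 X9.43 Y9.79
G1 X7.49 Y10.23
G1 X5.94 Y8.99
G1 X5.94 Y7.01
G1 X7.49 Y5.77
G1 X9.43 Y6.21
G1 X10.29 Y8.00
; layer 6
G0 Z20.57
G0 X9.14 Y8.00
G1 X8.71 Y8.89
G1 X7.75 Y9.11
G1 X6.97 Y8.50
G1 X6.97 Y7.50
G1 X7.75 Y6.89
G1 X8.71 Y7.11
G1 X9.14 Y8.00
M2 ; end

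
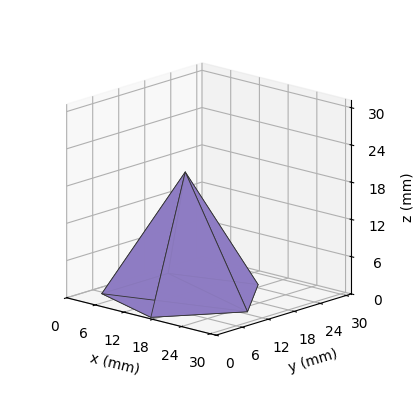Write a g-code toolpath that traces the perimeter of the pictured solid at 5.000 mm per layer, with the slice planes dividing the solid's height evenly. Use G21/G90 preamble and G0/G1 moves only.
Reading the render: the shape is a regular 5-sided pyramid, base circumscribed radius ≈ 13 mm, apex at z ≈ 20 mm (dimensions read to the nearest mm from the axis ticks). For the g-code, the solid's height is divided into equal slices at the stated Δz and each level perimeter traced with G1 moves after a G0 lift.

; perimeter-only toolpath
G21 ; units = mm
G90 ; absolute positioning
G28 ; home
; layer 1
G0 Z5.000
G0 X22.750 Y13.000
G1 X16.013 Y22.273
G1 X5.112 Y18.731
G1 X5.112 Y7.269
G1 X16.013 Y3.727
G1 X22.750 Y13.000
; layer 2
G0 Z10.000
G0 X19.500 Y13.000
G1 X15.008 Y19.182
G1 X7.742 Y16.820
G1 X7.742 Y9.180
G1 X15.008 Y6.818
G1 X19.500 Y13.000
; layer 3
G0 Z15.000
G0 X16.250 Y13.000
G1 X14.004 Y16.091
G1 X10.371 Y14.910
G1 X10.371 Y11.090
G1 X14.004 Y9.909
G1 X16.250 Y13.000
M2 ; end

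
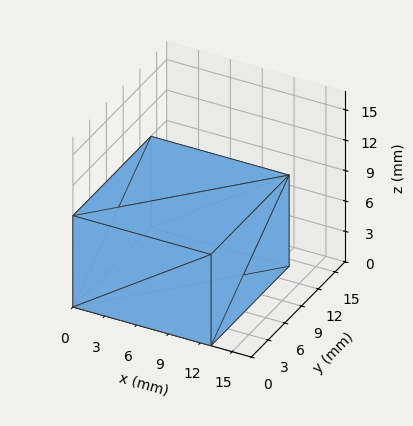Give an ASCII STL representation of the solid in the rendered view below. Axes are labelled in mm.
Reading the render: the shape is a rectangular box, roughly 13 × 14 mm footprint and 9 mm tall (dimensions read to the nearest mm from the axis ticks). For the STL, each face is triangulated and given an outward normal.

solid part
  facet normal 0.0000 0.0000 -1.0000
    outer loop
      vertex 13.00 14.00 0.00
      vertex 13.00 0.00 0.00
      vertex 0.00 0.00 0.00
    endloop
  endfacet
  facet normal 0.0000 0.0000 -1.0000
    outer loop
      vertex 0.00 14.00 0.00
      vertex 13.00 14.00 0.00
      vertex 0.00 0.00 0.00
    endloop
  endfacet
  facet normal 0.0000 0.0000 1.0000
    outer loop
      vertex 0.00 0.00 9.00
      vertex 13.00 0.00 9.00
      vertex 13.00 14.00 9.00
    endloop
  endfacet
  facet normal 0.0000 0.0000 1.0000
    outer loop
      vertex 0.00 0.00 9.00
      vertex 13.00 14.00 9.00
      vertex 0.00 14.00 9.00
    endloop
  endfacet
  facet normal 0.0000 -1.0000 0.0000
    outer loop
      vertex 0.00 0.00 0.00
      vertex 13.00 0.00 0.00
      vertex 13.00 0.00 9.00
    endloop
  endfacet
  facet normal 0.0000 -1.0000 0.0000
    outer loop
      vertex 0.00 0.00 0.00
      vertex 13.00 0.00 9.00
      vertex 0.00 0.00 9.00
    endloop
  endfacet
  facet normal 0.0000 1.0000 0.0000
    outer loop
      vertex 13.00 14.00 9.00
      vertex 13.00 14.00 0.00
      vertex 0.00 14.00 0.00
    endloop
  endfacet
  facet normal 0.0000 1.0000 0.0000
    outer loop
      vertex 0.00 14.00 9.00
      vertex 13.00 14.00 9.00
      vertex 0.00 14.00 0.00
    endloop
  endfacet
  facet normal -1.0000 0.0000 0.0000
    outer loop
      vertex 0.00 14.00 9.00
      vertex 0.00 14.00 0.00
      vertex 0.00 0.00 0.00
    endloop
  endfacet
  facet normal -1.0000 0.0000 0.0000
    outer loop
      vertex 0.00 0.00 9.00
      vertex 0.00 14.00 9.00
      vertex 0.00 0.00 0.00
    endloop
  endfacet
  facet normal 1.0000 0.0000 0.0000
    outer loop
      vertex 13.00 0.00 0.00
      vertex 13.00 14.00 0.00
      vertex 13.00 14.00 9.00
    endloop
  endfacet
  facet normal 1.0000 0.0000 0.0000
    outer loop
      vertex 13.00 0.00 0.00
      vertex 13.00 14.00 9.00
      vertex 13.00 0.00 9.00
    endloop
  endfacet
endsolid part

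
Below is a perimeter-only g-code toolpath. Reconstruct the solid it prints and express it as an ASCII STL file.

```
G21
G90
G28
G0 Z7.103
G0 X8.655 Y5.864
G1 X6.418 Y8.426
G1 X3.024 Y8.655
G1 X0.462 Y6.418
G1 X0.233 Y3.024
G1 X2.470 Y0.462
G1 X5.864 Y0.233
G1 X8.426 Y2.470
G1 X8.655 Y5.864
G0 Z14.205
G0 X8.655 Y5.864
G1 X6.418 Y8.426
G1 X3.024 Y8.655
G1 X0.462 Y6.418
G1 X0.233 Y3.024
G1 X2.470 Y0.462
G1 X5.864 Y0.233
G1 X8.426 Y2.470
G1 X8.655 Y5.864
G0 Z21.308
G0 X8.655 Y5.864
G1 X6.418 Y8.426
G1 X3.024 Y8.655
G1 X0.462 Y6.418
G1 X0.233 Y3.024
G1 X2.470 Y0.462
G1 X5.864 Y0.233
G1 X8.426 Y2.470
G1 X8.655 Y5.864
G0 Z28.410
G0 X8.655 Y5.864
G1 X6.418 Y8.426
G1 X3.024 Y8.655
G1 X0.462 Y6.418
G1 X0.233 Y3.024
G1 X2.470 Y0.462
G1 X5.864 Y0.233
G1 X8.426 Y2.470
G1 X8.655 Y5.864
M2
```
solid part
  facet normal 0.0000 0.0000 -1.0000
    outer loop
      vertex 3.024 8.655 0.000
      vertex 6.418 8.426 0.000
      vertex 8.655 5.864 0.000
    endloop
  endfacet
  facet normal 0.0000 0.0000 -1.0000
    outer loop
      vertex 0.462 6.418 0.000
      vertex 3.024 8.655 0.000
      vertex 8.655 5.864 0.000
    endloop
  endfacet
  facet normal 0.0000 0.0000 -1.0000
    outer loop
      vertex 0.233 3.024 0.000
      vertex 0.462 6.418 0.000
      vertex 8.655 5.864 0.000
    endloop
  endfacet
  facet normal 0.0000 0.0000 -1.0000
    outer loop
      vertex 2.470 0.462 0.000
      vertex 0.233 3.024 0.000
      vertex 8.655 5.864 0.000
    endloop
  endfacet
  facet normal 0.0000 0.0000 -1.0000
    outer loop
      vertex 5.864 0.233 0.000
      vertex 2.470 0.462 0.000
      vertex 8.655 5.864 0.000
    endloop
  endfacet
  facet normal 0.0000 0.0000 -1.0000
    outer loop
      vertex 8.426 2.470 0.000
      vertex 5.864 0.233 0.000
      vertex 8.655 5.864 0.000
    endloop
  endfacet
  facet normal 0.0000 0.0000 1.0000
    outer loop
      vertex 8.655 5.864 28.410
      vertex 6.418 8.426 28.410
      vertex 3.024 8.655 28.410
    endloop
  endfacet
  facet normal 0.0000 0.0000 1.0000
    outer loop
      vertex 8.655 5.864 28.410
      vertex 3.024 8.655 28.410
      vertex 0.462 6.418 28.410
    endloop
  endfacet
  facet normal 0.0000 0.0000 1.0000
    outer loop
      vertex 8.655 5.864 28.410
      vertex 0.462 6.418 28.410
      vertex 0.233 3.024 28.410
    endloop
  endfacet
  facet normal 0.0000 0.0000 1.0000
    outer loop
      vertex 8.655 5.864 28.410
      vertex 0.233 3.024 28.410
      vertex 2.470 0.462 28.410
    endloop
  endfacet
  facet normal 0.0000 0.0000 1.0000
    outer loop
      vertex 8.655 5.864 28.410
      vertex 2.470 0.462 28.410
      vertex 5.864 0.233 28.410
    endloop
  endfacet
  facet normal 0.0000 0.0000 1.0000
    outer loop
      vertex 8.655 5.864 28.410
      vertex 5.864 0.233 28.410
      vertex 8.426 2.470 28.410
    endloop
  endfacet
  facet normal 0.7533 0.6577 0.0000
    outer loop
      vertex 8.655 5.864 0.000
      vertex 6.418 8.426 0.000
      vertex 6.418 8.426 28.410
    endloop
  endfacet
  facet normal 0.7533 0.6577 0.0000
    outer loop
      vertex 8.655 5.864 0.000
      vertex 6.418 8.426 28.410
      vertex 8.655 5.864 28.410
    endloop
  endfacet
  facet normal 0.0673 0.9977 0.0000
    outer loop
      vertex 6.418 8.426 0.000
      vertex 3.024 8.655 0.000
      vertex 3.024 8.655 28.410
    endloop
  endfacet
  facet normal 0.0673 0.9977 0.0000
    outer loop
      vertex 6.418 8.426 0.000
      vertex 3.024 8.655 28.410
      vertex 6.418 8.426 28.410
    endloop
  endfacet
  facet normal -0.6577 0.7533 0.0000
    outer loop
      vertex 3.024 8.655 0.000
      vertex 0.462 6.418 0.000
      vertex 0.462 6.418 28.410
    endloop
  endfacet
  facet normal -0.6577 0.7533 0.0000
    outer loop
      vertex 3.024 8.655 0.000
      vertex 0.462 6.418 28.410
      vertex 3.024 8.655 28.410
    endloop
  endfacet
  facet normal -0.9977 0.0673 0.0000
    outer loop
      vertex 0.462 6.418 0.000
      vertex 0.233 3.024 0.000
      vertex 0.233 3.024 28.410
    endloop
  endfacet
  facet normal -0.9977 0.0673 0.0000
    outer loop
      vertex 0.462 6.418 0.000
      vertex 0.233 3.024 28.410
      vertex 0.462 6.418 28.410
    endloop
  endfacet
  facet normal -0.7533 -0.6577 0.0000
    outer loop
      vertex 0.233 3.024 0.000
      vertex 2.470 0.462 0.000
      vertex 2.470 0.462 28.410
    endloop
  endfacet
  facet normal -0.7533 -0.6577 0.0000
    outer loop
      vertex 0.233 3.024 0.000
      vertex 2.470 0.462 28.410
      vertex 0.233 3.024 28.410
    endloop
  endfacet
  facet normal -0.0673 -0.9977 0.0000
    outer loop
      vertex 2.470 0.462 0.000
      vertex 5.864 0.233 0.000
      vertex 5.864 0.233 28.410
    endloop
  endfacet
  facet normal -0.0673 -0.9977 0.0000
    outer loop
      vertex 2.470 0.462 0.000
      vertex 5.864 0.233 28.410
      vertex 2.470 0.462 28.410
    endloop
  endfacet
  facet normal 0.6577 -0.7533 0.0000
    outer loop
      vertex 5.864 0.233 0.000
      vertex 8.426 2.470 0.000
      vertex 8.426 2.470 28.410
    endloop
  endfacet
  facet normal 0.6577 -0.7533 0.0000
    outer loop
      vertex 5.864 0.233 0.000
      vertex 8.426 2.470 28.410
      vertex 5.864 0.233 28.410
    endloop
  endfacet
  facet normal 0.9977 -0.0673 0.0000
    outer loop
      vertex 8.426 2.470 0.000
      vertex 8.655 5.864 0.000
      vertex 8.655 5.864 28.410
    endloop
  endfacet
  facet normal 0.9977 -0.0673 0.0000
    outer loop
      vertex 8.426 2.470 0.000
      vertex 8.655 5.864 28.410
      vertex 8.426 2.470 28.410
    endloop
  endfacet
endsolid part

The G0 Z moves step by Δz≈7.103 mm. Every layer's G1 loop is the same polygon, so the solid is a straight extrusion of it from z=0 to z≈28.4. Closing with flat bottom and top caps and triangulating gives 28 facets — a regular 8-sided prism (a cylinder approximated with 8 flat sides), circumscribed radius ≈ 4.44 mm, height ≈ 28.4 mm.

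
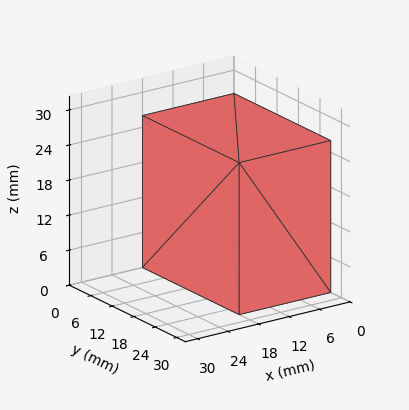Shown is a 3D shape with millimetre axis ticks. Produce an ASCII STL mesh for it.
Reading the render: the shape is a rectangular box, roughly 18 × 27 mm footprint and 26 mm tall (dimensions read to the nearest mm from the axis ticks). For the STL, each face is triangulated and given an outward normal.

solid part
  facet normal 0.0000 0.0000 -1.0000
    outer loop
      vertex 18.000 27.000 0.000
      vertex 18.000 0.000 0.000
      vertex 0.000 0.000 0.000
    endloop
  endfacet
  facet normal 0.0000 0.0000 -1.0000
    outer loop
      vertex 0.000 27.000 0.000
      vertex 18.000 27.000 0.000
      vertex 0.000 0.000 0.000
    endloop
  endfacet
  facet normal 0.0000 0.0000 1.0000
    outer loop
      vertex 0.000 0.000 26.000
      vertex 18.000 0.000 26.000
      vertex 18.000 27.000 26.000
    endloop
  endfacet
  facet normal 0.0000 0.0000 1.0000
    outer loop
      vertex 0.000 0.000 26.000
      vertex 18.000 27.000 26.000
      vertex 0.000 27.000 26.000
    endloop
  endfacet
  facet normal 0.0000 -1.0000 0.0000
    outer loop
      vertex 0.000 0.000 0.000
      vertex 18.000 0.000 0.000
      vertex 18.000 0.000 26.000
    endloop
  endfacet
  facet normal 0.0000 -1.0000 0.0000
    outer loop
      vertex 0.000 0.000 0.000
      vertex 18.000 0.000 26.000
      vertex 0.000 0.000 26.000
    endloop
  endfacet
  facet normal 0.0000 1.0000 0.0000
    outer loop
      vertex 18.000 27.000 26.000
      vertex 18.000 27.000 0.000
      vertex 0.000 27.000 0.000
    endloop
  endfacet
  facet normal 0.0000 1.0000 0.0000
    outer loop
      vertex 0.000 27.000 26.000
      vertex 18.000 27.000 26.000
      vertex 0.000 27.000 0.000
    endloop
  endfacet
  facet normal -1.0000 0.0000 0.0000
    outer loop
      vertex 0.000 27.000 26.000
      vertex 0.000 27.000 0.000
      vertex 0.000 0.000 0.000
    endloop
  endfacet
  facet normal -1.0000 0.0000 0.0000
    outer loop
      vertex 0.000 0.000 26.000
      vertex 0.000 27.000 26.000
      vertex 0.000 0.000 0.000
    endloop
  endfacet
  facet normal 1.0000 0.0000 0.0000
    outer loop
      vertex 18.000 0.000 0.000
      vertex 18.000 27.000 0.000
      vertex 18.000 27.000 26.000
    endloop
  endfacet
  facet normal 1.0000 0.0000 0.0000
    outer loop
      vertex 18.000 0.000 0.000
      vertex 18.000 27.000 26.000
      vertex 18.000 0.000 26.000
    endloop
  endfacet
endsolid part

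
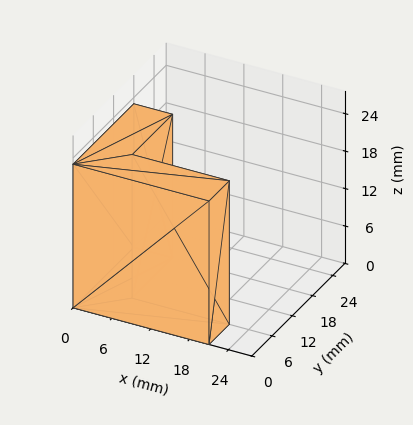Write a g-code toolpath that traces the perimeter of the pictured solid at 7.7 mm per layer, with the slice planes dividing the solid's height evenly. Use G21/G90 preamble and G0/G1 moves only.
Reading the render: the shape is an L-shaped prism: outer 21 × 18 mm, arm thicknesses ≈ 6 mm (horizontal) and 6 mm (vertical), extruded 23 mm in z (dimensions read to the nearest mm from the axis ticks). For the g-code, the solid's height is divided into equal slices at the stated Δz and each level perimeter traced with G1 moves after a G0 lift.

; perimeter-only toolpath
G21 ; units = mm
G90 ; absolute positioning
G28 ; home
; layer 1
G0 Z7.7
G0 X0.0 Y0.0
G1 X21.0 Y0.0
G1 X21.0 Y6.0
G1 X6.0 Y6.0
G1 X6.0 Y18.0
G1 X0.0 Y18.0
G1 X0.0 Y0.0
; layer 2
G0 Z15.3
G0 X0.0 Y0.0
G1 X21.0 Y0.0
G1 X21.0 Y6.0
G1 X6.0 Y6.0
G1 X6.0 Y18.0
G1 X0.0 Y18.0
G1 X0.0 Y0.0
; layer 3
G0 Z23.0
G0 X0.0 Y0.0
G1 X21.0 Y0.0
G1 X21.0 Y6.0
G1 X6.0 Y6.0
G1 X6.0 Y18.0
G1 X0.0 Y18.0
G1 X0.0 Y0.0
M2 ; end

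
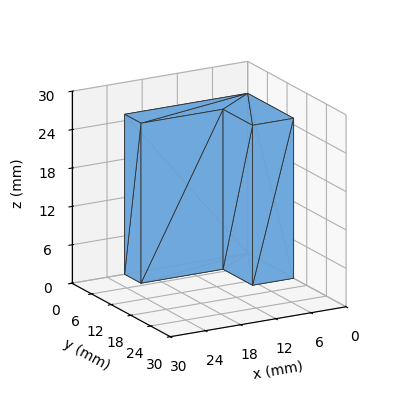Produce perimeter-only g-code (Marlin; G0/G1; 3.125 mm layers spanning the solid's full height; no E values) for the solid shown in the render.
Reading the render: the shape is an L-shaped prism: outer 21 × 14 mm, arm thicknesses ≈ 5 mm (horizontal) and 7 mm (vertical), extruded 25 mm in z (dimensions read to the nearest mm from the axis ticks). For the g-code, the solid's height is divided into equal slices at the stated Δz and each level perimeter traced with G1 moves after a G0 lift.

; perimeter-only toolpath
G21 ; units = mm
G90 ; absolute positioning
G28 ; home
; layer 1
G0 Z3.125
G0 X0.000 Y0.000
G1 X21.000 Y0.000
G1 X21.000 Y5.000
G1 X7.000 Y5.000
G1 X7.000 Y14.000
G1 X0.000 Y14.000
G1 X0.000 Y0.000
; layer 2
G0 Z6.250
G0 X0.000 Y0.000
G1 X21.000 Y0.000
G1 X21.000 Y5.000
G1 X7.000 Y5.000
G1 X7.000 Y14.000
G1 X0.000 Y14.000
G1 X0.000 Y0.000
; layer 3
G0 Z9.375
G0 X0.000 Y0.000
G1 X21.000 Y0.000
G1 X21.000 Y5.000
G1 X7.000 Y5.000
G1 X7.000 Y14.000
G1 X0.000 Y14.000
G1 X0.000 Y0.000
; layer 4
G0 Z12.500
G0 X0.000 Y0.000
G1 X21.000 Y0.000
G1 X21.000 Y5.000
G1 X7.000 Y5.000
G1 X7.000 Y14.000
G1 X0.000 Y14.000
G1 X0.000 Y0.000
; layer 5
G0 Z15.625
G0 X0.000 Y0.000
G1 X21.000 Y0.000
G1 X21.000 Y5.000
G1 X7.000 Y5.000
G1 X7.000 Y14.000
G1 X0.000 Y14.000
G1 X0.000 Y0.000
; layer 6
G0 Z18.750
G0 X0.000 Y0.000
G1 X21.000 Y0.000
G1 X21.000 Y5.000
G1 X7.000 Y5.000
G1 X7.000 Y14.000
G1 X0.000 Y14.000
G1 X0.000 Y0.000
; layer 7
G0 Z21.875
G0 X0.000 Y0.000
G1 X21.000 Y0.000
G1 X21.000 Y5.000
G1 X7.000 Y5.000
G1 X7.000 Y14.000
G1 X0.000 Y14.000
G1 X0.000 Y0.000
; layer 8
G0 Z25.000
G0 X0.000 Y0.000
G1 X21.000 Y0.000
G1 X21.000 Y5.000
G1 X7.000 Y5.000
G1 X7.000 Y14.000
G1 X0.000 Y14.000
G1 X0.000 Y0.000
M2 ; end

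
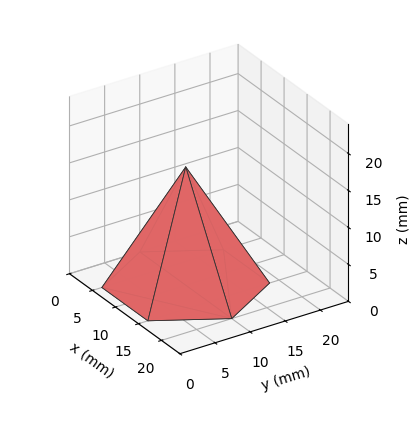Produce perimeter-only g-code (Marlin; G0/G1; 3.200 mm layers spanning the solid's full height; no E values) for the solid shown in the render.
Reading the render: the shape is a regular 6-sided pyramid, base circumscribed radius ≈ 10 mm, apex at z ≈ 16 mm (dimensions read to the nearest mm from the axis ticks). For the g-code, the solid's height is divided into equal slices at the stated Δz and each level perimeter traced with G1 moves after a G0 lift.

; perimeter-only toolpath
G21 ; units = mm
G90 ; absolute positioning
G28 ; home
; layer 1
G0 Z3.200
G0 X18.000 Y10.000
G1 X14.000 Y16.928
G1 X6.000 Y16.928
G1 X2.000 Y10.000
G1 X6.000 Y3.072
G1 X14.000 Y3.072
G1 X18.000 Y10.000
; layer 2
G0 Z6.400
G0 X16.000 Y10.000
G1 X13.000 Y15.196
G1 X7.000 Y15.196
G1 X4.000 Y10.000
G1 X7.000 Y4.804
G1 X13.000 Y4.804
G1 X16.000 Y10.000
; layer 3
G0 Z9.600
G0 X14.000 Y10.000
G1 X12.000 Y13.464
G1 X8.000 Y13.464
G1 X6.000 Y10.000
G1 X8.000 Y6.536
G1 X12.000 Y6.536
G1 X14.000 Y10.000
; layer 4
G0 Z12.800
G0 X12.000 Y10.000
G1 X11.000 Y11.732
G1 X9.000 Y11.732
G1 X8.000 Y10.000
G1 X9.000 Y8.268
G1 X11.000 Y8.268
G1 X12.000 Y10.000
M2 ; end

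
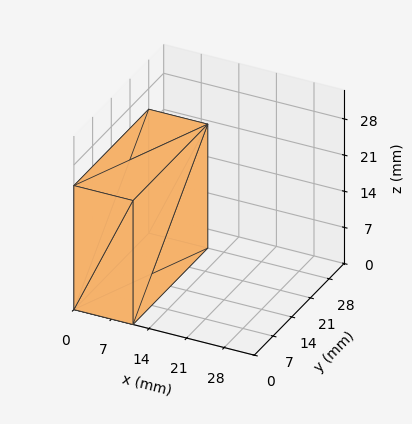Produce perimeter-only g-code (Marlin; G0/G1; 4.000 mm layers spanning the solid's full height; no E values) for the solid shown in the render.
Reading the render: the shape is a rectangular box, roughly 11 × 28 mm footprint and 24 mm tall (dimensions read to the nearest mm from the axis ticks). For the g-code, the solid's height is divided into equal slices at the stated Δz and each level perimeter traced with G1 moves after a G0 lift.

; perimeter-only toolpath
G21 ; units = mm
G90 ; absolute positioning
G28 ; home
; layer 1
G0 Z4.000
G0 X0.000 Y0.000
G1 X11.000 Y0.000
G1 X11.000 Y28.000
G1 X0.000 Y28.000
G1 X0.000 Y0.000
; layer 2
G0 Z8.000
G0 X0.000 Y0.000
G1 X11.000 Y0.000
G1 X11.000 Y28.000
G1 X0.000 Y28.000
G1 X0.000 Y0.000
; layer 3
G0 Z12.000
G0 X0.000 Y0.000
G1 X11.000 Y0.000
G1 X11.000 Y28.000
G1 X0.000 Y28.000
G1 X0.000 Y0.000
; layer 4
G0 Z16.000
G0 X0.000 Y0.000
G1 X11.000 Y0.000
G1 X11.000 Y28.000
G1 X0.000 Y28.000
G1 X0.000 Y0.000
; layer 5
G0 Z20.000
G0 X0.000 Y0.000
G1 X11.000 Y0.000
G1 X11.000 Y28.000
G1 X0.000 Y28.000
G1 X0.000 Y0.000
; layer 6
G0 Z24.000
G0 X0.000 Y0.000
G1 X11.000 Y0.000
G1 X11.000 Y28.000
G1 X0.000 Y28.000
G1 X0.000 Y0.000
M2 ; end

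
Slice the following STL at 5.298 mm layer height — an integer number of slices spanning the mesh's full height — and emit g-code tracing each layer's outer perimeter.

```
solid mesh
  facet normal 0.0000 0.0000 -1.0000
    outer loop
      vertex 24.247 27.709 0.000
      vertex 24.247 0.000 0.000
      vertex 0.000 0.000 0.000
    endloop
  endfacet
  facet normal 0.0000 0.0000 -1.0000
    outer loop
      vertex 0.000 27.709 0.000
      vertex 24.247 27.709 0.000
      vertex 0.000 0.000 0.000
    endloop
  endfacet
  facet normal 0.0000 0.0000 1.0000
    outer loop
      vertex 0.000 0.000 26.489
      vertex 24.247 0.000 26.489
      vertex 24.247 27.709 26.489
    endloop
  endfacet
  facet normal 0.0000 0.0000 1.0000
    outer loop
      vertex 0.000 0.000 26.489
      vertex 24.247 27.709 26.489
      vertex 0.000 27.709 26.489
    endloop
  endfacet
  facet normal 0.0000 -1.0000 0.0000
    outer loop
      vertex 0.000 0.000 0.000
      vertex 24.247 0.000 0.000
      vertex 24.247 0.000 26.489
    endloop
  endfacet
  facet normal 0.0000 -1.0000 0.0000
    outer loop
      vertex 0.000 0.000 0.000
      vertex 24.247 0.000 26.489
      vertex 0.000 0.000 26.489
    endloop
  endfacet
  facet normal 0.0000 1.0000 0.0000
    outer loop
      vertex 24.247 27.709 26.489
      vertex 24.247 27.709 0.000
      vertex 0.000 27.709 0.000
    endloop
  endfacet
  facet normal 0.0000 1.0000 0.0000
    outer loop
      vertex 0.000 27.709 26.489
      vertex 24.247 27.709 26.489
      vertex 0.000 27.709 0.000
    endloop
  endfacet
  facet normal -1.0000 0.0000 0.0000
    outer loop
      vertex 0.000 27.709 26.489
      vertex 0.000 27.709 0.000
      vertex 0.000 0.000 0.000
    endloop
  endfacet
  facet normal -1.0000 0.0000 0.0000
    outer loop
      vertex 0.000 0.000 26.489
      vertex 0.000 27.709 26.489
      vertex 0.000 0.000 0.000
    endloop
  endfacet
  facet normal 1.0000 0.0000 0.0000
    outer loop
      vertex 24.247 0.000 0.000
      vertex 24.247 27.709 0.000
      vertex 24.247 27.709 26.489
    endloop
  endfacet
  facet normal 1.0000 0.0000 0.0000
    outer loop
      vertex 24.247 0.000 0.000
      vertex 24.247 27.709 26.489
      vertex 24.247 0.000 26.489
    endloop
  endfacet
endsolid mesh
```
; perimeter-only toolpath
G21 ; units = mm
G90 ; absolute positioning
G28 ; home
; layer 1
G0 Z5.298
G0 X0.000 Y0.000
G1 X24.247 Y0.000
G1 X24.247 Y27.709
G1 X0.000 Y27.709
G1 X0.000 Y0.000
; layer 2
G0 Z10.596
G0 X0.000 Y0.000
G1 X24.247 Y0.000
G1 X24.247 Y27.709
G1 X0.000 Y27.709
G1 X0.000 Y0.000
; layer 3
G0 Z15.893
G0 X0.000 Y0.000
G1 X24.247 Y0.000
G1 X24.247 Y27.709
G1 X0.000 Y27.709
G1 X0.000 Y0.000
; layer 4
G0 Z21.191
G0 X0.000 Y0.000
G1 X24.247 Y0.000
G1 X24.247 Y27.709
G1 X0.000 Y27.709
G1 X0.000 Y0.000
; layer 5
G0 Z26.489
G0 X0.000 Y0.000
G1 X24.247 Y0.000
G1 X24.247 Y27.709
G1 X0.000 Y27.709
G1 X0.000 Y0.000
M2 ; end

The solid is a rectangular box, roughly 24.2 × 27.7 mm footprint and 26.5 mm tall. Slicing at Δz = 5.298 mm — 5 equal slices spanning the solid's height, so layer i sits at z = i·h/5 — gives 5 non-empty perimeters. Each is a 4-segment closed polygon; G0 lifts to the layer z and rapids to the start vertex, then G1 traces the edges.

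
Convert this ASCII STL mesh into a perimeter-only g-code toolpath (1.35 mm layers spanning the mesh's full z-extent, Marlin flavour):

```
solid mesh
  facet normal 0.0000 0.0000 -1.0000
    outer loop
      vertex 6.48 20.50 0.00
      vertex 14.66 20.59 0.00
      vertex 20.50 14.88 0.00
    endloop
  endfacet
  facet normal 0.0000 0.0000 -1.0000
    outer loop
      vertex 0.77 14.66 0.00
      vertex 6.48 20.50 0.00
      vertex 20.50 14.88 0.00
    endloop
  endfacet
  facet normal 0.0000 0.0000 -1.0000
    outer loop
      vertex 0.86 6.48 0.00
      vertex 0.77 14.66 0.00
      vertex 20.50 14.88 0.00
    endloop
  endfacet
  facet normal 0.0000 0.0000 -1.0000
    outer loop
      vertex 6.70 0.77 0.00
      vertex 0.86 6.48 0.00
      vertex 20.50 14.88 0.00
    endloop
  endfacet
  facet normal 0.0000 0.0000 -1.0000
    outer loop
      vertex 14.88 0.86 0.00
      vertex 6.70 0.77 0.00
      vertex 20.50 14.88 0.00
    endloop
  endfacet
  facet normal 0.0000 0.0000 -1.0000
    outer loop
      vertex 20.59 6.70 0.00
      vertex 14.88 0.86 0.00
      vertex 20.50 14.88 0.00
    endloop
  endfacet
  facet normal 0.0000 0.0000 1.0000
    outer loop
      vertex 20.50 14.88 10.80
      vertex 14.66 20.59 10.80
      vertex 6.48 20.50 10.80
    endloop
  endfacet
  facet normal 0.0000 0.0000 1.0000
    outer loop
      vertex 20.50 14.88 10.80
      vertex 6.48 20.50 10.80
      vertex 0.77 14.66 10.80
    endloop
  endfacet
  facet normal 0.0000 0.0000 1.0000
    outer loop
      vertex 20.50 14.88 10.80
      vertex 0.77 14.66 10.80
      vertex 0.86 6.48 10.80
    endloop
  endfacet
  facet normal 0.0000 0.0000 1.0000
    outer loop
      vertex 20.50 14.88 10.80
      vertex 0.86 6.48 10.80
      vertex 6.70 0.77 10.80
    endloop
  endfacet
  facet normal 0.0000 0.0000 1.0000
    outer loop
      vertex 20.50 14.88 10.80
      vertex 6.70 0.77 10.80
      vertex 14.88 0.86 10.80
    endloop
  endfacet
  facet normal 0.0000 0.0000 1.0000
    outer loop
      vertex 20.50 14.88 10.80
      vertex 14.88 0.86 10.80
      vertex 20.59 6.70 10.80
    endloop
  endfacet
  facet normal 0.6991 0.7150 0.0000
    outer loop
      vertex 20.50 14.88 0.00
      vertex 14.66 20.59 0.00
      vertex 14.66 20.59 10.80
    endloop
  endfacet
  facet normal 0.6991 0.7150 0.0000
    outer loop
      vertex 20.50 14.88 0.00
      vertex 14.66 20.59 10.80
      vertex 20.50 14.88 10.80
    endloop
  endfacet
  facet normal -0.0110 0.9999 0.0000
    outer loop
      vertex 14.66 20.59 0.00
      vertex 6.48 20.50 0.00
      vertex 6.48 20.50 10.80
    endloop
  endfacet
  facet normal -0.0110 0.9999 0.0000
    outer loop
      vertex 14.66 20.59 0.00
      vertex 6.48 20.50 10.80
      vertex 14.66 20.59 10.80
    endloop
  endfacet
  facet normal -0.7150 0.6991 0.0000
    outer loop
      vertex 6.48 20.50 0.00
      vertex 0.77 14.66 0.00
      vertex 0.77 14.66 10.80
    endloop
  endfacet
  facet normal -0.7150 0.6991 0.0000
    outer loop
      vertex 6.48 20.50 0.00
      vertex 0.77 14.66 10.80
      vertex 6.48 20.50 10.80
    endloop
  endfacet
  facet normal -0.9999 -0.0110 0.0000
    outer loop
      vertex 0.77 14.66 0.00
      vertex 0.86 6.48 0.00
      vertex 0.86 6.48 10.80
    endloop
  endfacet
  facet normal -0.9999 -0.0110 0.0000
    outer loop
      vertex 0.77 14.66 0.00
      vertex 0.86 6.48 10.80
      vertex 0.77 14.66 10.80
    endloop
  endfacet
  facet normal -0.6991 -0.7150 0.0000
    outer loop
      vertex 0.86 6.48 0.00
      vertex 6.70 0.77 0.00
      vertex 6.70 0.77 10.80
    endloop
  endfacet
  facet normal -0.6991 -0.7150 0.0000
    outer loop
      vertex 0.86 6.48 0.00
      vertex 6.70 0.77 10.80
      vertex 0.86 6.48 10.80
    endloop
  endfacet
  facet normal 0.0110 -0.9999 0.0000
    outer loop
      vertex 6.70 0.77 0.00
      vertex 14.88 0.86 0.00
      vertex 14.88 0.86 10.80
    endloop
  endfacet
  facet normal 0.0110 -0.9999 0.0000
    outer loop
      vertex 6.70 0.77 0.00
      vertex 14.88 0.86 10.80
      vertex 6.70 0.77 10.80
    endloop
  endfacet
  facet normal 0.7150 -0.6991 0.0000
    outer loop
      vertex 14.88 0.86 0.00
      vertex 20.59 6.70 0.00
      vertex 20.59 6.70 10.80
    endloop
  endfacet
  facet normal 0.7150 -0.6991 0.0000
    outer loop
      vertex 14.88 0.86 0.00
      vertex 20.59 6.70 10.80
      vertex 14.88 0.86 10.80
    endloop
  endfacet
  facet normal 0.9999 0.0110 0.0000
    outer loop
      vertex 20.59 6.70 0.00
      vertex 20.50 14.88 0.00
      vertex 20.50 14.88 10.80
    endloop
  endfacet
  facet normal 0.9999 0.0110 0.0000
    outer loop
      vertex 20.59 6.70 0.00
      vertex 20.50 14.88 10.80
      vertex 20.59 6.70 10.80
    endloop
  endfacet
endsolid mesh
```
; perimeter-only toolpath
G21 ; units = mm
G90 ; absolute positioning
G28 ; home
; layer 1
G0 Z1.35
G0 X20.50 Y14.88
G1 X14.66 Y20.59
G1 X6.48 Y20.50
G1 X0.77 Y14.66
G1 X0.86 Y6.48
G1 X6.70 Y0.77
G1 X14.88 Y0.86
G1 X20.59 Y6.70
G1 X20.50 Y14.88
; layer 2
G0 Z2.70
G0 X20.50 Y14.88
G1 X14.66 Y20.59
G1 X6.48 Y20.50
G1 X0.77 Y14.66
G1 X0.86 Y6.48
G1 X6.70 Y0.77
G1 X14.88 Y0.86
G1 X20.59 Y6.70
G1 X20.50 Y14.88
; layer 3
G0 Z4.05
G0 X20.50 Y14.88
G1 X14.66 Y20.59
G1 X6.48 Y20.50
G1 X0.77 Y14.66
G1 X0.86 Y6.48
G1 X6.70 Y0.77
G1 X14.88 Y0.86
G1 X20.59 Y6.70
G1 X20.50 Y14.88
; layer 4
G0 Z5.40
G0 X20.50 Y14.88
G1 X14.66 Y20.59
G1 X6.48 Y20.50
G1 X0.77 Y14.66
G1 X0.86 Y6.48
G1 X6.70 Y0.77
G1 X14.88 Y0.86
G1 X20.59 Y6.70
G1 X20.50 Y14.88
; layer 5
G0 Z6.75
G0 X20.50 Y14.88
G1 X14.66 Y20.59
G1 X6.48 Y20.50
G1 X0.77 Y14.66
G1 X0.86 Y6.48
G1 X6.70 Y0.77
G1 X14.88 Y0.86
G1 X20.59 Y6.70
G1 X20.50 Y14.88
; layer 6
G0 Z8.10
G0 X20.50 Y14.88
G1 X14.66 Y20.59
G1 X6.48 Y20.50
G1 X0.77 Y14.66
G1 X0.86 Y6.48
G1 X6.70 Y0.77
G1 X14.88 Y0.86
G1 X20.59 Y6.70
G1 X20.50 Y14.88
; layer 7
G0 Z9.45
G0 X20.50 Y14.88
G1 X14.66 Y20.59
G1 X6.48 Y20.50
G1 X0.77 Y14.66
G1 X0.86 Y6.48
G1 X6.70 Y0.77
G1 X14.88 Y0.86
G1 X20.59 Y6.70
G1 X20.50 Y14.88
; layer 8
G0 Z10.80
G0 X20.50 Y14.88
G1 X14.66 Y20.59
G1 X6.48 Y20.50
G1 X0.77 Y14.66
G1 X0.86 Y6.48
G1 X6.70 Y0.77
G1 X14.88 Y0.86
G1 X20.59 Y6.70
G1 X20.50 Y14.88
M2 ; end

The solid is a regular 8-sided prism (a cylinder approximated with 8 flat sides), circumscribed radius ≈ 10.7 mm, height ≈ 10.8 mm. Slicing at Δz = 1.35 mm — 8 equal slices spanning the solid's height, so layer i sits at z = i·h/8 — gives 8 non-empty perimeters. Each is a 8-segment closed polygon; G0 lifts to the layer z and rapids to the start vertex, then G1 traces the edges.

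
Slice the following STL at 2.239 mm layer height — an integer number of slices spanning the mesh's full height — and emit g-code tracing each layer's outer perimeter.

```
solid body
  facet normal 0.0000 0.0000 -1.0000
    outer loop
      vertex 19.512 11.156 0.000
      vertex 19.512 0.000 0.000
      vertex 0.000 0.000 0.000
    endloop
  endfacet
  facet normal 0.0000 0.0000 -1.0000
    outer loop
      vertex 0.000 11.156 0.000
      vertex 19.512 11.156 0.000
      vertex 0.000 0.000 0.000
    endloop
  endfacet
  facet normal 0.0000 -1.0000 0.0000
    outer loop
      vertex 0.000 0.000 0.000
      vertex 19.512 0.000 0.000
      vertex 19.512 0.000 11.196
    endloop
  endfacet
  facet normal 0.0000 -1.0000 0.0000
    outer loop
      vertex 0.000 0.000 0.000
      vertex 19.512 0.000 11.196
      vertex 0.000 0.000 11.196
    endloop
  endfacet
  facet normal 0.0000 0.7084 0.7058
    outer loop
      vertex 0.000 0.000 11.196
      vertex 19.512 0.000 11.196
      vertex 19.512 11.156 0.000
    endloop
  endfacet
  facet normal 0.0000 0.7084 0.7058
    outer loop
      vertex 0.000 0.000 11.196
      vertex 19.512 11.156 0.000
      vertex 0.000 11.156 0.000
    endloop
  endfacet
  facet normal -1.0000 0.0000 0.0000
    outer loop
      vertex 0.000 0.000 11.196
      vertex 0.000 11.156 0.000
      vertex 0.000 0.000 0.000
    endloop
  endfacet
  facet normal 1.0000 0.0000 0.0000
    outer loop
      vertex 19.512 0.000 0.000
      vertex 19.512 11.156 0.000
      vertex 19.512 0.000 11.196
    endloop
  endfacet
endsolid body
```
; perimeter-only toolpath
G21 ; units = mm
G90 ; absolute positioning
G28 ; home
; layer 1
G0 Z2.239
G0 X0.000 Y0.000
G1 X19.512 Y0.000
G1 X19.512 Y8.925
G1 X0.000 Y8.925
G1 X0.000 Y0.000
; layer 2
G0 Z4.478
G0 X0.000 Y0.000
G1 X19.512 Y0.000
G1 X19.512 Y6.694
G1 X0.000 Y6.694
G1 X0.000 Y0.000
; layer 3
G0 Z6.718
G0 X0.000 Y0.000
G1 X19.512 Y0.000
G1 X19.512 Y4.462
G1 X0.000 Y4.462
G1 X0.000 Y0.000
; layer 4
G0 Z8.957
G0 X0.000 Y0.000
G1 X19.512 Y0.000
G1 X19.512 Y2.231
G1 X0.000 Y2.231
G1 X0.000 Y0.000
M2 ; end

The solid is a wedge (ramp): 19.5 × 11.2 mm base, rising to 11.2 mm along the y=0 edge and sloping linearly to z=0 at y=11.2. Slicing at Δz = 2.239 mm — 5 equal slices spanning the solid's height, so layer i sits at z = i·h/5 — gives 4 non-empty perimeters. Each is a 4-segment closed polygon; G0 lifts to the layer z and rapids to the start vertex, then G1 traces the edges. The cross-section shrinks linearly with z (the slice at the apex is degenerate and omitted).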